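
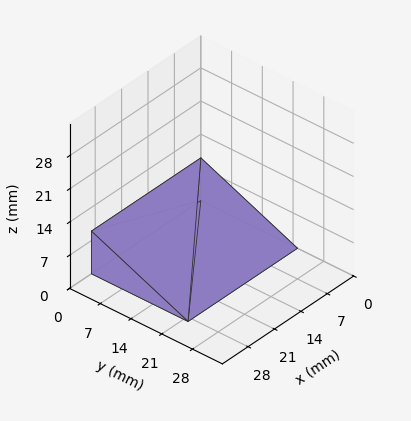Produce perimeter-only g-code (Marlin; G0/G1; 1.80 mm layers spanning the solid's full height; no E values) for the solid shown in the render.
Reading the render: the shape is a wedge (ramp): 29 × 22 mm base, rising to 9 mm along the y=0 edge and sloping linearly to z=0 at y=22 (dimensions read to the nearest mm from the axis ticks). For the g-code, the solid's height is divided into equal slices at the stated Δz and each level perimeter traced with G1 moves after a G0 lift.

; perimeter-only toolpath
G21 ; units = mm
G90 ; absolute positioning
G28 ; home
; layer 1
G0 Z1.80
G0 X0.00 Y0.00
G1 X29.00 Y0.00
G1 X29.00 Y17.60
G1 X0.00 Y17.60
G1 X0.00 Y0.00
; layer 2
G0 Z3.60
G0 X0.00 Y0.00
G1 X29.00 Y0.00
G1 X29.00 Y13.20
G1 X0.00 Y13.20
G1 X0.00 Y0.00
; layer 3
G0 Z5.40
G0 X0.00 Y0.00
G1 X29.00 Y0.00
G1 X29.00 Y8.80
G1 X0.00 Y8.80
G1 X0.00 Y0.00
; layer 4
G0 Z7.20
G0 X0.00 Y0.00
G1 X29.00 Y0.00
G1 X29.00 Y4.40
G1 X0.00 Y4.40
G1 X0.00 Y0.00
M2 ; end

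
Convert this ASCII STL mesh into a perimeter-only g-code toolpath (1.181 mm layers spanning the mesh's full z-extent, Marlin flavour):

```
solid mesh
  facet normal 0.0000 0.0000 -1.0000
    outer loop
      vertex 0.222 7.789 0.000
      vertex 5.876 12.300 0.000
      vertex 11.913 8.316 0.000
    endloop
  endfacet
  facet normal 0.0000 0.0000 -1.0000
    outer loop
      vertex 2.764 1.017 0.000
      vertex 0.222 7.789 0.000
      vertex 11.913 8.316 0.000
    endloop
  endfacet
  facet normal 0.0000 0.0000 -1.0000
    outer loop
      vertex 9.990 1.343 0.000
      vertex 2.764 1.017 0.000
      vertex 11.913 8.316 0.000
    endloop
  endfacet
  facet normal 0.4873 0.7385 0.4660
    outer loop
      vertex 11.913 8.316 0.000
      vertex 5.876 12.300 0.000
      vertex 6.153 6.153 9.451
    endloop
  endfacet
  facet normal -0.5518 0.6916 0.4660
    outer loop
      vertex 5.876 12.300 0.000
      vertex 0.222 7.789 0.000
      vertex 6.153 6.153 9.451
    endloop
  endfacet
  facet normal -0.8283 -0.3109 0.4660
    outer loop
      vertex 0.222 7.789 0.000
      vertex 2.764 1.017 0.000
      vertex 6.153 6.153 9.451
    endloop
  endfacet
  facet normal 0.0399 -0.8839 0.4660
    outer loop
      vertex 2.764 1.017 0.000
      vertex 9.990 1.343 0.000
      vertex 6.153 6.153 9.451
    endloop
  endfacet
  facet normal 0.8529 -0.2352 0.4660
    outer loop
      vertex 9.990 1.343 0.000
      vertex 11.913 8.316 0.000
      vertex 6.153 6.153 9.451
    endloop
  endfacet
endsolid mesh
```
; perimeter-only toolpath
G21 ; units = mm
G90 ; absolute positioning
G28 ; home
; layer 1
G0 Z1.181
G0 X11.193 Y8.046
G1 X5.911 Y11.532
G1 X0.963 Y7.584
G1 X3.188 Y1.659
G1 X9.510 Y1.944
G1 X11.193 Y8.046
; layer 2
G0 Z2.363
G0 X10.473 Y7.775
G1 X5.945 Y10.763
G1 X1.705 Y7.380
G1 X3.611 Y2.301
G1 X9.031 Y2.545
G1 X10.473 Y7.775
; layer 3
G0 Z3.544
G0 X9.753 Y7.505
G1 X5.980 Y9.995
G1 X2.446 Y7.175
G1 X4.035 Y2.943
G1 X8.551 Y3.147
G1 X9.753 Y7.505
; layer 4
G0 Z4.726
G0 X9.033 Y7.235
G1 X6.014 Y9.226
G1 X3.188 Y6.971
G1 X4.458 Y3.585
G1 X8.072 Y3.748
G1 X9.033 Y7.235
; layer 5
G0 Z5.907
G0 X8.313 Y6.964
G1 X6.049 Y8.458
G1 X3.929 Y6.766
G1 X4.882 Y4.227
G1 X7.592 Y4.349
G1 X8.313 Y6.964
; layer 6
G0 Z7.088
G0 X7.593 Y6.694
G1 X6.084 Y7.690
G1 X4.670 Y6.562
G1 X5.306 Y4.869
G1 X7.112 Y4.950
G1 X7.593 Y6.694
; layer 7
G0 Z8.270
G0 X6.873 Y6.423
G1 X6.118 Y6.921
G1 X5.412 Y6.357
G1 X5.729 Y5.511
G1 X6.633 Y5.552
G1 X6.873 Y6.423
M2 ; end

The solid is a regular 5-sided pyramid, base circumscribed radius ≈ 6.15 mm, apex at z ≈ 9.45 mm. Slicing at Δz = 1.181 mm — 8 equal slices spanning the solid's height, so layer i sits at z = i·h/8 — gives 7 non-empty perimeters. Each is a 5-segment closed polygon; G0 lifts to the layer z and rapids to the start vertex, then G1 traces the edges. The cross-section shrinks linearly with z (the slice at the apex is degenerate and omitted).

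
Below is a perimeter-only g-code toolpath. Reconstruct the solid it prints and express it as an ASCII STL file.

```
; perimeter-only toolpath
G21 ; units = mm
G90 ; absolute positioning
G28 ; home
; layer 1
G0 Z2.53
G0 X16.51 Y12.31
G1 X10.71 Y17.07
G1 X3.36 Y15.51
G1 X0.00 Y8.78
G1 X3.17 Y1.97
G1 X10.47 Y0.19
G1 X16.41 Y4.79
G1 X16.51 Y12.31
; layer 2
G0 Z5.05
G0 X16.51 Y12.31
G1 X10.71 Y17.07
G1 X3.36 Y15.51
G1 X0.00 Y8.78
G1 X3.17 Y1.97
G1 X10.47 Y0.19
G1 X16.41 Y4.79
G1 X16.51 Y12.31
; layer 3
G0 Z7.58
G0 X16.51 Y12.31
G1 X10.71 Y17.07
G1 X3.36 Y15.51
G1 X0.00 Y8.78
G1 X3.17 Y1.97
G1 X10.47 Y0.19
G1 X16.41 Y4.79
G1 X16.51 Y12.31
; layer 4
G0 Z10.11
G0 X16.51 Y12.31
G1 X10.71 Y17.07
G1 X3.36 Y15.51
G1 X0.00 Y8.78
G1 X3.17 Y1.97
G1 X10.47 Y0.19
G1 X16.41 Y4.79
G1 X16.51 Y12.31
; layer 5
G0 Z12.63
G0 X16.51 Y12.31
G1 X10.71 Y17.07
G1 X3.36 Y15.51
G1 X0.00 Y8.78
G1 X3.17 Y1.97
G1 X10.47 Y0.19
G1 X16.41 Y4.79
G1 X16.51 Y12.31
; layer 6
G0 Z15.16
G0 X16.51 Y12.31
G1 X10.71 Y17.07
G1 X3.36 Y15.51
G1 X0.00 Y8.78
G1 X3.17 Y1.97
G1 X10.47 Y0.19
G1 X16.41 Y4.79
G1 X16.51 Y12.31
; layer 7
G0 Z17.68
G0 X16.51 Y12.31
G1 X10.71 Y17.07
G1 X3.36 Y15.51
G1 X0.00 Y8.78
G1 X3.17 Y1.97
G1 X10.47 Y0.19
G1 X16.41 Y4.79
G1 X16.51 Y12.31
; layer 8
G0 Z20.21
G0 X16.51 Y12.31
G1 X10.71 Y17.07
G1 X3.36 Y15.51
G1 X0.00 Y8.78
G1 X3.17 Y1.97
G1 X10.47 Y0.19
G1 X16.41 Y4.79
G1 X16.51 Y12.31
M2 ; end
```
solid part
  facet normal 0.0000 0.0000 -1.0000
    outer loop
      vertex 3.36 15.51 0.00
      vertex 10.71 17.07 0.00
      vertex 16.51 12.31 0.00
    endloop
  endfacet
  facet normal 0.0000 0.0000 -1.0000
    outer loop
      vertex 0.00 8.78 0.00
      vertex 3.36 15.51 0.00
      vertex 16.51 12.31 0.00
    endloop
  endfacet
  facet normal 0.0000 0.0000 -1.0000
    outer loop
      vertex 3.17 1.97 0.00
      vertex 0.00 8.78 0.00
      vertex 16.51 12.31 0.00
    endloop
  endfacet
  facet normal 0.0000 0.0000 -1.0000
    outer loop
      vertex 10.47 0.19 0.00
      vertex 3.17 1.97 0.00
      vertex 16.51 12.31 0.00
    endloop
  endfacet
  facet normal 0.0000 0.0000 -1.0000
    outer loop
      vertex 16.41 4.79 0.00
      vertex 10.47 0.19 0.00
      vertex 16.51 12.31 0.00
    endloop
  endfacet
  facet normal 0.0000 0.0000 1.0000
    outer loop
      vertex 16.51 12.31 20.21
      vertex 10.71 17.07 20.21
      vertex 3.36 15.51 20.21
    endloop
  endfacet
  facet normal 0.0000 0.0000 1.0000
    outer loop
      vertex 16.51 12.31 20.21
      vertex 3.36 15.51 20.21
      vertex 0.00 8.78 20.21
    endloop
  endfacet
  facet normal 0.0000 0.0000 1.0000
    outer loop
      vertex 16.51 12.31 20.21
      vertex 0.00 8.78 20.21
      vertex 3.17 1.97 20.21
    endloop
  endfacet
  facet normal 0.0000 0.0000 1.0000
    outer loop
      vertex 16.51 12.31 20.21
      vertex 3.17 1.97 20.21
      vertex 10.47 0.19 20.21
    endloop
  endfacet
  facet normal 0.0000 0.0000 1.0000
    outer loop
      vertex 16.51 12.31 20.21
      vertex 10.47 0.19 20.21
      vertex 16.41 4.79 20.21
    endloop
  endfacet
  facet normal 0.6344 0.7730 0.0000
    outer loop
      vertex 16.51 12.31 0.00
      vertex 10.71 17.07 0.00
      vertex 10.71 17.07 20.21
    endloop
  endfacet
  facet normal 0.6344 0.7730 0.0000
    outer loop
      vertex 16.51 12.31 0.00
      vertex 10.71 17.07 20.21
      vertex 16.51 12.31 20.21
    endloop
  endfacet
  facet normal -0.2076 0.9782 0.0000
    outer loop
      vertex 10.71 17.07 0.00
      vertex 3.36 15.51 0.00
      vertex 3.36 15.51 20.21
    endloop
  endfacet
  facet normal -0.2076 0.9782 0.0000
    outer loop
      vertex 10.71 17.07 0.00
      vertex 3.36 15.51 20.21
      vertex 10.71 17.07 20.21
    endloop
  endfacet
  facet normal -0.8947 0.4467 0.0000
    outer loop
      vertex 3.36 15.51 0.00
      vertex 0.00 8.78 0.00
      vertex 0.00 8.78 20.21
    endloop
  endfacet
  facet normal -0.8947 0.4467 0.0000
    outer loop
      vertex 3.36 15.51 0.00
      vertex 0.00 8.78 20.21
      vertex 3.36 15.51 20.21
    endloop
  endfacet
  facet normal -0.9066 -0.4220 0.0000
    outer loop
      vertex 0.00 8.78 0.00
      vertex 3.17 1.97 0.00
      vertex 3.17 1.97 20.21
    endloop
  endfacet
  facet normal -0.9066 -0.4220 0.0000
    outer loop
      vertex 0.00 8.78 0.00
      vertex 3.17 1.97 20.21
      vertex 0.00 8.78 20.21
    endloop
  endfacet
  facet normal -0.2369 -0.9715 0.0000
    outer loop
      vertex 3.17 1.97 0.00
      vertex 10.47 0.19 0.00
      vertex 10.47 0.19 20.21
    endloop
  endfacet
  facet normal -0.2369 -0.9715 0.0000
    outer loop
      vertex 3.17 1.97 0.00
      vertex 10.47 0.19 20.21
      vertex 3.17 1.97 20.21
    endloop
  endfacet
  facet normal 0.6123 -0.7906 0.0000
    outer loop
      vertex 10.47 0.19 0.00
      vertex 16.41 4.79 0.00
      vertex 16.41 4.79 20.21
    endloop
  endfacet
  facet normal 0.6123 -0.7906 0.0000
    outer loop
      vertex 10.47 0.19 0.00
      vertex 16.41 4.79 20.21
      vertex 10.47 0.19 20.21
    endloop
  endfacet
  facet normal 0.9999 -0.0133 0.0000
    outer loop
      vertex 16.41 4.79 0.00
      vertex 16.51 12.31 0.00
      vertex 16.51 12.31 20.21
    endloop
  endfacet
  facet normal 0.9999 -0.0133 0.0000
    outer loop
      vertex 16.41 4.79 0.00
      vertex 16.51 12.31 20.21
      vertex 16.41 4.79 20.21
    endloop
  endfacet
endsolid part

The G0 Z moves step by Δz≈2.53 mm. Every layer's G1 loop is the same polygon, so the solid is a straight extrusion of it from z=0 to z≈20.2. Closing with flat bottom and top caps and triangulating gives 24 facets — a regular 7-sided prism (a cylinder approximated with 7 flat sides), circumscribed radius ≈ 8.66 mm, height ≈ 20.2 mm.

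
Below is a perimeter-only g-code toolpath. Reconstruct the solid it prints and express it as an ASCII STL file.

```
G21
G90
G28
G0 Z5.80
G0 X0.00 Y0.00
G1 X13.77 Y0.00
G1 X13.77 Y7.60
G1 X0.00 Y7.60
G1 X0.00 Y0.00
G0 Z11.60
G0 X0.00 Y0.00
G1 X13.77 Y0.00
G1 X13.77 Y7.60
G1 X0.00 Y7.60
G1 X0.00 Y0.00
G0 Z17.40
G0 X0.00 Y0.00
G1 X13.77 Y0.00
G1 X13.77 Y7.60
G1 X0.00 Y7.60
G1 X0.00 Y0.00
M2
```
solid part
  facet normal 0.0000 0.0000 -1.0000
    outer loop
      vertex 13.77 7.60 0.00
      vertex 13.77 0.00 0.00
      vertex 0.00 0.00 0.00
    endloop
  endfacet
  facet normal 0.0000 0.0000 -1.0000
    outer loop
      vertex 0.00 7.60 0.00
      vertex 13.77 7.60 0.00
      vertex 0.00 0.00 0.00
    endloop
  endfacet
  facet normal 0.0000 0.0000 1.0000
    outer loop
      vertex 0.00 0.00 17.40
      vertex 13.77 0.00 17.40
      vertex 13.77 7.60 17.40
    endloop
  endfacet
  facet normal 0.0000 0.0000 1.0000
    outer loop
      vertex 0.00 0.00 17.40
      vertex 13.77 7.60 17.40
      vertex 0.00 7.60 17.40
    endloop
  endfacet
  facet normal 0.0000 -1.0000 0.0000
    outer loop
      vertex 0.00 0.00 0.00
      vertex 13.77 0.00 0.00
      vertex 13.77 0.00 17.40
    endloop
  endfacet
  facet normal 0.0000 -1.0000 0.0000
    outer loop
      vertex 0.00 0.00 0.00
      vertex 13.77 0.00 17.40
      vertex 0.00 0.00 17.40
    endloop
  endfacet
  facet normal 0.0000 1.0000 0.0000
    outer loop
      vertex 13.77 7.60 17.40
      vertex 13.77 7.60 0.00
      vertex 0.00 7.60 0.00
    endloop
  endfacet
  facet normal 0.0000 1.0000 0.0000
    outer loop
      vertex 0.00 7.60 17.40
      vertex 13.77 7.60 17.40
      vertex 0.00 7.60 0.00
    endloop
  endfacet
  facet normal -1.0000 0.0000 0.0000
    outer loop
      vertex 0.00 7.60 17.40
      vertex 0.00 7.60 0.00
      vertex 0.00 0.00 0.00
    endloop
  endfacet
  facet normal -1.0000 0.0000 0.0000
    outer loop
      vertex 0.00 0.00 17.40
      vertex 0.00 7.60 17.40
      vertex 0.00 0.00 0.00
    endloop
  endfacet
  facet normal 1.0000 0.0000 0.0000
    outer loop
      vertex 13.77 0.00 0.00
      vertex 13.77 7.60 0.00
      vertex 13.77 7.60 17.40
    endloop
  endfacet
  facet normal 1.0000 0.0000 0.0000
    outer loop
      vertex 13.77 0.00 0.00
      vertex 13.77 7.60 17.40
      vertex 13.77 0.00 17.40
    endloop
  endfacet
endsolid part

The G0 Z moves step by Δz≈5.80 mm. Every layer's G1 loop is the same polygon, so the solid is a straight extrusion of it from z=0 to z≈17.4. Closing with flat bottom and top caps and triangulating gives 12 facets — a rectangular box, roughly 13.8 × 7.6 mm footprint and 17.4 mm tall.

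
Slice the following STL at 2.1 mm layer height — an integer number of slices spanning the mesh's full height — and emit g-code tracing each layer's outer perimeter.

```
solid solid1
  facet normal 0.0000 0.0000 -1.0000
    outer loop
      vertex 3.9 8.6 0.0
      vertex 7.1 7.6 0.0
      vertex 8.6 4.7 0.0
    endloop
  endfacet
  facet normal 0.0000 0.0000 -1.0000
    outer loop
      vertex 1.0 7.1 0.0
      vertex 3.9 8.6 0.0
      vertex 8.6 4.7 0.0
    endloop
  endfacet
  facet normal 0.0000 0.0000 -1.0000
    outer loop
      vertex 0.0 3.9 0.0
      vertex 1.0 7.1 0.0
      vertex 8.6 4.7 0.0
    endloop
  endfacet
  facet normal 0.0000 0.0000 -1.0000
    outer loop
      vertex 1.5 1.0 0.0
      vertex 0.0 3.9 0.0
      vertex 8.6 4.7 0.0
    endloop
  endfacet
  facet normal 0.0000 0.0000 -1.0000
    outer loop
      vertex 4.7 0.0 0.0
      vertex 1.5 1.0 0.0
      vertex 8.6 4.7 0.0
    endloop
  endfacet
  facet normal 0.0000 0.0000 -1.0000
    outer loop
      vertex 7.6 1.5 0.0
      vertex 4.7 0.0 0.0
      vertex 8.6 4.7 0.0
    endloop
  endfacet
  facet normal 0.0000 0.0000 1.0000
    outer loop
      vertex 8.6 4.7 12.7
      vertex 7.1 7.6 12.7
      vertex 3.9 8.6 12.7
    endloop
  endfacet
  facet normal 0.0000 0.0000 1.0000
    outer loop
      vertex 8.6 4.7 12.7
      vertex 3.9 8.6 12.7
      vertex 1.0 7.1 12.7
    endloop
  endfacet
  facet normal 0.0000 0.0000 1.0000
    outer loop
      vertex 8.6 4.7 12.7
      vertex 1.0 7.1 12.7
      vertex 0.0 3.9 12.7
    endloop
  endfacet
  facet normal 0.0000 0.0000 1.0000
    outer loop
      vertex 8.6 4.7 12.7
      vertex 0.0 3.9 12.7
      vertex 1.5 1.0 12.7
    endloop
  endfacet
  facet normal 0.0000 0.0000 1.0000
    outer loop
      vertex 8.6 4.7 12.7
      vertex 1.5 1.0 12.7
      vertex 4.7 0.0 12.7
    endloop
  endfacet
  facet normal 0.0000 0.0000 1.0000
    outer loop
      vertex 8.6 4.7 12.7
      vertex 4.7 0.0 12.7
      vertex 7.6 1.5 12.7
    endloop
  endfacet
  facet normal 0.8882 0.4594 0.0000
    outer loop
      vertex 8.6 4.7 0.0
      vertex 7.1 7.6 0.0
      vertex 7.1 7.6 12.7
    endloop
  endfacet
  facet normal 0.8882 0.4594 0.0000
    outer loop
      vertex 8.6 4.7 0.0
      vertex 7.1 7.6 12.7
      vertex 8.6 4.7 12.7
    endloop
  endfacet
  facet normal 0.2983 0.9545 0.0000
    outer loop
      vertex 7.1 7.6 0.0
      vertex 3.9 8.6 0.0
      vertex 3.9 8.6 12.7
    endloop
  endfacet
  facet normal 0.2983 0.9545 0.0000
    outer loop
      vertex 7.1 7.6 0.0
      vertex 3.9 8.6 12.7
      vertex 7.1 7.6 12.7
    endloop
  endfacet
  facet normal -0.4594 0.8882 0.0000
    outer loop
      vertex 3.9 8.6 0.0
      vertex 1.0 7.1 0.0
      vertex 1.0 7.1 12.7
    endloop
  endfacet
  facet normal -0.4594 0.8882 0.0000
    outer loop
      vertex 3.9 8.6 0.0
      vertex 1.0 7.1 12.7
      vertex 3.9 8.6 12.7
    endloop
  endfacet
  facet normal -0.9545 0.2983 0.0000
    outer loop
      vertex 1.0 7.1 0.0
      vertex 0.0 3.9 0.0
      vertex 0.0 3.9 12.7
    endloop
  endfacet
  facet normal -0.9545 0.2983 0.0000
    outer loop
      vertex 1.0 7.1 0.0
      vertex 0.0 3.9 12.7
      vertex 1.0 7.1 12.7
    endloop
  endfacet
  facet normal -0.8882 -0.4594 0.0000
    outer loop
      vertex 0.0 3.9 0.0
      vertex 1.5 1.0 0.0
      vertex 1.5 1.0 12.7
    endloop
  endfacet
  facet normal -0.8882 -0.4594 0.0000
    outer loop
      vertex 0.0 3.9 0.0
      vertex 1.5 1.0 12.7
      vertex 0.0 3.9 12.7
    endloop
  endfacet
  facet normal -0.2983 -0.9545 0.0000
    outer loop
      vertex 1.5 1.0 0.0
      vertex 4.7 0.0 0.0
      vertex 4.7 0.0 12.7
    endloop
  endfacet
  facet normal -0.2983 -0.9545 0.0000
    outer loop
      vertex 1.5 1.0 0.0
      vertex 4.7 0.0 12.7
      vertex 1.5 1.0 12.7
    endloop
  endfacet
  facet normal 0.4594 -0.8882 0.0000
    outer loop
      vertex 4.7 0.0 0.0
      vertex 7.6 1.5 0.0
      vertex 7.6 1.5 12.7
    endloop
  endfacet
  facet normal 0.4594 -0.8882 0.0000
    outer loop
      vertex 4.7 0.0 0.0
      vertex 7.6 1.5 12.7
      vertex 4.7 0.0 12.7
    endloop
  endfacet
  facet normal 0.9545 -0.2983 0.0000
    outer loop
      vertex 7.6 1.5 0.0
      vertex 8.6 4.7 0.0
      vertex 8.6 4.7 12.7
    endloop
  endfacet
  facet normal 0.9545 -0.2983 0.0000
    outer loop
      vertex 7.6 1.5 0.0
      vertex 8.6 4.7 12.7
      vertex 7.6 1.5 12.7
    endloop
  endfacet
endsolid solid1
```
; perimeter-only toolpath
G21 ; units = mm
G90 ; absolute positioning
G28 ; home
; layer 1
G0 Z2.1
G0 X8.6 Y4.7
G1 X7.1 Y7.6
G1 X3.9 Y8.6
G1 X1.0 Y7.1
G1 X0.0 Y3.9
G1 X1.5 Y1.0
G1 X4.7 Y0.0
G1 X7.6 Y1.5
G1 X8.6 Y4.7
; layer 2
G0 Z4.2
G0 X8.6 Y4.7
G1 X7.1 Y7.6
G1 X3.9 Y8.6
G1 X1.0 Y7.1
G1 X0.0 Y3.9
G1 X1.5 Y1.0
G1 X4.7 Y0.0
G1 X7.6 Y1.5
G1 X8.6 Y4.7
; layer 3
G0 Z6.3
G0 X8.6 Y4.7
G1 X7.1 Y7.6
G1 X3.9 Y8.6
G1 X1.0 Y7.1
G1 X0.0 Y3.9
G1 X1.5 Y1.0
G1 X4.7 Y0.0
G1 X7.6 Y1.5
G1 X8.6 Y4.7
; layer 4
G0 Z8.5
G0 X8.6 Y4.7
G1 X7.1 Y7.6
G1 X3.9 Y8.6
G1 X1.0 Y7.1
G1 X0.0 Y3.9
G1 X1.5 Y1.0
G1 X4.7 Y0.0
G1 X7.6 Y1.5
G1 X8.6 Y4.7
; layer 5
G0 Z10.6
G0 X8.6 Y4.7
G1 X7.1 Y7.6
G1 X3.9 Y8.6
G1 X1.0 Y7.1
G1 X0.0 Y3.9
G1 X1.5 Y1.0
G1 X4.7 Y0.0
G1 X7.6 Y1.5
G1 X8.6 Y4.7
; layer 6
G0 Z12.7
G0 X8.6 Y4.7
G1 X7.1 Y7.6
G1 X3.9 Y8.6
G1 X1.0 Y7.1
G1 X0.0 Y3.9
G1 X1.5 Y1.0
G1 X4.7 Y0.0
G1 X7.6 Y1.5
G1 X8.6 Y4.7
M2 ; end

The solid is a regular 8-sided prism (a cylinder approximated with 8 flat sides), circumscribed radius ≈ 4.3 mm, height ≈ 12.7 mm. Slicing at Δz = 2.1 mm — 6 equal slices spanning the solid's height, so layer i sits at z = i·h/6 — gives 6 non-empty perimeters. Each is a 8-segment closed polygon; G0 lifts to the layer z and rapids to the start vertex, then G1 traces the edges.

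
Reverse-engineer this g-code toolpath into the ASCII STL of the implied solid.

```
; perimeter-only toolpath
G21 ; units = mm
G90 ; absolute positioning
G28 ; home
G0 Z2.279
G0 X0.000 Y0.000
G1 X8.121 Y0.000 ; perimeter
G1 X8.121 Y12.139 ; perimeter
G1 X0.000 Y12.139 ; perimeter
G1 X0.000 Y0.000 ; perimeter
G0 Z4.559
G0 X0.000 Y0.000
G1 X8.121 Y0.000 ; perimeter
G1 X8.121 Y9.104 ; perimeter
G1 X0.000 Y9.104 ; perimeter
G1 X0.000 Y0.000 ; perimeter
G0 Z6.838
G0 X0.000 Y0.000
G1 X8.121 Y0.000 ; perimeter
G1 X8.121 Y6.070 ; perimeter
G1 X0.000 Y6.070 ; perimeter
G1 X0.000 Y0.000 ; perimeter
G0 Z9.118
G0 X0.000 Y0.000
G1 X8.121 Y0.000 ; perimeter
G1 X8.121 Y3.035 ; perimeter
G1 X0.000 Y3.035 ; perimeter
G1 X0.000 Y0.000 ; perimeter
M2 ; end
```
solid part
  facet normal 0.0000 0.0000 -1.0000
    outer loop
      vertex 8.121 15.174 0.000
      vertex 8.121 0.000 0.000
      vertex 0.000 0.000 0.000
    endloop
  endfacet
  facet normal 0.0000 0.0000 -1.0000
    outer loop
      vertex 0.000 15.174 0.000
      vertex 8.121 15.174 0.000
      vertex 0.000 0.000 0.000
    endloop
  endfacet
  facet normal 0.0000 -1.0000 0.0000
    outer loop
      vertex 0.000 0.000 0.000
      vertex 8.121 0.000 0.000
      vertex 8.121 0.000 11.397
    endloop
  endfacet
  facet normal 0.0000 -1.0000 0.0000
    outer loop
      vertex 0.000 0.000 0.000
      vertex 8.121 0.000 11.397
      vertex 0.000 0.000 11.397
    endloop
  endfacet
  facet normal 0.0000 0.6006 0.7996
    outer loop
      vertex 0.000 0.000 11.397
      vertex 8.121 0.000 11.397
      vertex 8.121 15.174 0.000
    endloop
  endfacet
  facet normal 0.0000 0.6006 0.7996
    outer loop
      vertex 0.000 0.000 11.397
      vertex 8.121 15.174 0.000
      vertex 0.000 15.174 0.000
    endloop
  endfacet
  facet normal -1.0000 0.0000 0.0000
    outer loop
      vertex 0.000 0.000 11.397
      vertex 0.000 15.174 0.000
      vertex 0.000 0.000 0.000
    endloop
  endfacet
  facet normal 1.0000 0.0000 0.0000
    outer loop
      vertex 8.121 0.000 0.000
      vertex 8.121 15.174 0.000
      vertex 8.121 0.000 11.397
    endloop
  endfacet
endsolid part

The G0 Z moves step by Δz≈2.279 mm. The G1 loops shrink linearly with z, so the solid tapers from its base footprint up to z≈11.4. Closing with a flat bottom cap and the tapered top and triangulating gives 8 facets — a wedge (ramp): 8.12 × 15.2 mm base, rising to 11.4 mm along the y=0 edge and sloping linearly to z=0 at y=15.2.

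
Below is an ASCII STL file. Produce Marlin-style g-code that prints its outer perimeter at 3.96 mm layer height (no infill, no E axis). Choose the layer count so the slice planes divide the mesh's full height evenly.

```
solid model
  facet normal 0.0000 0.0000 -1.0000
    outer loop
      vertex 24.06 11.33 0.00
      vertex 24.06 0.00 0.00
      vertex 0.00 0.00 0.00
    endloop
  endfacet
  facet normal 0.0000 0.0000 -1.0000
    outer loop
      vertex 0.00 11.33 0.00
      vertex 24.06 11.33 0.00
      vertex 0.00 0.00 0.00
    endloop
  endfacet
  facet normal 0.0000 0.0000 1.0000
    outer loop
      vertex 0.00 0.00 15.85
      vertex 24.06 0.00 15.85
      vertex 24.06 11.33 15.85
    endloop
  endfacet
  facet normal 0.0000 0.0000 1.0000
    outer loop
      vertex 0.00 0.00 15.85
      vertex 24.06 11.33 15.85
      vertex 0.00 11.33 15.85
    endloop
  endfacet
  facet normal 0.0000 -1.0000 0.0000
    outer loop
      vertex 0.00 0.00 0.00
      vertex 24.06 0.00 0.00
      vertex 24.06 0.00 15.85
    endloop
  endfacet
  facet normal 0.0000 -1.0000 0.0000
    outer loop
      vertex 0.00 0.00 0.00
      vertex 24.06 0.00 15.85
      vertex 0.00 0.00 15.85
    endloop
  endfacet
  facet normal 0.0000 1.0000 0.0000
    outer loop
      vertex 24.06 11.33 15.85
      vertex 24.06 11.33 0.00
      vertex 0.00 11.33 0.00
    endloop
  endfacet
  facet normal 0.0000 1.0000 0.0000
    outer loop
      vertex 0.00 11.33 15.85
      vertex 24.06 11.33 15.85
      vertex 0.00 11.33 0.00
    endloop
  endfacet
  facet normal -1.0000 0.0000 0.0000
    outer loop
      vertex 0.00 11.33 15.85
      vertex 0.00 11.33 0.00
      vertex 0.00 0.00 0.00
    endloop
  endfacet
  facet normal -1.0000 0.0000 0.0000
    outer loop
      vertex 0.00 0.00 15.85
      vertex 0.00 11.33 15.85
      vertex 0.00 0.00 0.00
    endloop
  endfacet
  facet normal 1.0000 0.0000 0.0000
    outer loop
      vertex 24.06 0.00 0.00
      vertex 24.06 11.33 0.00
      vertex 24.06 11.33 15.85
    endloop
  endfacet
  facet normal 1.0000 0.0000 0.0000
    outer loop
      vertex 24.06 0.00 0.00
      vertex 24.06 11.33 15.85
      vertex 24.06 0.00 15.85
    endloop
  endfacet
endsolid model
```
; perimeter-only toolpath
G21 ; units = mm
G90 ; absolute positioning
G28 ; home
; layer 1
G0 Z3.96
G0 X0.00 Y0.00
G1 X24.06 Y0.00
G1 X24.06 Y11.33
G1 X0.00 Y11.33
G1 X0.00 Y0.00
; layer 2
G0 Z7.92
G0 X0.00 Y0.00
G1 X24.06 Y0.00
G1 X24.06 Y11.33
G1 X0.00 Y11.33
G1 X0.00 Y0.00
; layer 3
G0 Z11.89
G0 X0.00 Y0.00
G1 X24.06 Y0.00
G1 X24.06 Y11.33
G1 X0.00 Y11.33
G1 X0.00 Y0.00
; layer 4
G0 Z15.85
G0 X0.00 Y0.00
G1 X24.06 Y0.00
G1 X24.06 Y11.33
G1 X0.00 Y11.33
G1 X0.00 Y0.00
M2 ; end

The solid is a rectangular box, roughly 24.1 × 11.3 mm footprint and 15.8 mm tall. Slicing at Δz = 3.96 mm — 4 equal slices spanning the solid's height, so layer i sits at z = i·h/4 — gives 4 non-empty perimeters. Each is a 4-segment closed polygon; G0 lifts to the layer z and rapids to the start vertex, then G1 traces the edges.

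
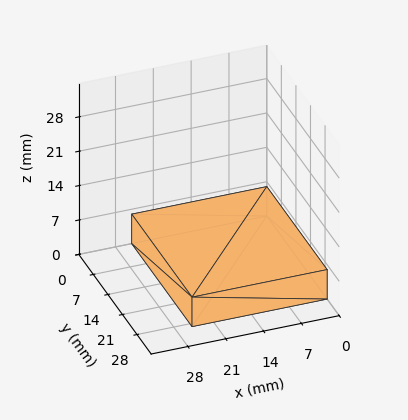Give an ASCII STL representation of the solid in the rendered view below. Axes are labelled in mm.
Reading the render: the shape is a rectangular box, roughly 25 × 29 mm footprint and 6 mm tall (dimensions read to the nearest mm from the axis ticks). For the STL, each face is triangulated and given an outward normal.

solid part
  facet normal 0.0000 0.0000 -1.0000
    outer loop
      vertex 25.00 29.00 0.00
      vertex 25.00 0.00 0.00
      vertex 0.00 0.00 0.00
    endloop
  endfacet
  facet normal 0.0000 0.0000 -1.0000
    outer loop
      vertex 0.00 29.00 0.00
      vertex 25.00 29.00 0.00
      vertex 0.00 0.00 0.00
    endloop
  endfacet
  facet normal 0.0000 0.0000 1.0000
    outer loop
      vertex 0.00 0.00 6.00
      vertex 25.00 0.00 6.00
      vertex 25.00 29.00 6.00
    endloop
  endfacet
  facet normal 0.0000 0.0000 1.0000
    outer loop
      vertex 0.00 0.00 6.00
      vertex 25.00 29.00 6.00
      vertex 0.00 29.00 6.00
    endloop
  endfacet
  facet normal 0.0000 -1.0000 0.0000
    outer loop
      vertex 0.00 0.00 0.00
      vertex 25.00 0.00 0.00
      vertex 25.00 0.00 6.00
    endloop
  endfacet
  facet normal 0.0000 -1.0000 0.0000
    outer loop
      vertex 0.00 0.00 0.00
      vertex 25.00 0.00 6.00
      vertex 0.00 0.00 6.00
    endloop
  endfacet
  facet normal 0.0000 1.0000 0.0000
    outer loop
      vertex 25.00 29.00 6.00
      vertex 25.00 29.00 0.00
      vertex 0.00 29.00 0.00
    endloop
  endfacet
  facet normal 0.0000 1.0000 0.0000
    outer loop
      vertex 0.00 29.00 6.00
      vertex 25.00 29.00 6.00
      vertex 0.00 29.00 0.00
    endloop
  endfacet
  facet normal -1.0000 0.0000 0.0000
    outer loop
      vertex 0.00 29.00 6.00
      vertex 0.00 29.00 0.00
      vertex 0.00 0.00 0.00
    endloop
  endfacet
  facet normal -1.0000 0.0000 0.0000
    outer loop
      vertex 0.00 0.00 6.00
      vertex 0.00 29.00 6.00
      vertex 0.00 0.00 0.00
    endloop
  endfacet
  facet normal 1.0000 0.0000 0.0000
    outer loop
      vertex 25.00 0.00 0.00
      vertex 25.00 29.00 0.00
      vertex 25.00 29.00 6.00
    endloop
  endfacet
  facet normal 1.0000 0.0000 0.0000
    outer loop
      vertex 25.00 0.00 0.00
      vertex 25.00 29.00 6.00
      vertex 25.00 0.00 6.00
    endloop
  endfacet
endsolid part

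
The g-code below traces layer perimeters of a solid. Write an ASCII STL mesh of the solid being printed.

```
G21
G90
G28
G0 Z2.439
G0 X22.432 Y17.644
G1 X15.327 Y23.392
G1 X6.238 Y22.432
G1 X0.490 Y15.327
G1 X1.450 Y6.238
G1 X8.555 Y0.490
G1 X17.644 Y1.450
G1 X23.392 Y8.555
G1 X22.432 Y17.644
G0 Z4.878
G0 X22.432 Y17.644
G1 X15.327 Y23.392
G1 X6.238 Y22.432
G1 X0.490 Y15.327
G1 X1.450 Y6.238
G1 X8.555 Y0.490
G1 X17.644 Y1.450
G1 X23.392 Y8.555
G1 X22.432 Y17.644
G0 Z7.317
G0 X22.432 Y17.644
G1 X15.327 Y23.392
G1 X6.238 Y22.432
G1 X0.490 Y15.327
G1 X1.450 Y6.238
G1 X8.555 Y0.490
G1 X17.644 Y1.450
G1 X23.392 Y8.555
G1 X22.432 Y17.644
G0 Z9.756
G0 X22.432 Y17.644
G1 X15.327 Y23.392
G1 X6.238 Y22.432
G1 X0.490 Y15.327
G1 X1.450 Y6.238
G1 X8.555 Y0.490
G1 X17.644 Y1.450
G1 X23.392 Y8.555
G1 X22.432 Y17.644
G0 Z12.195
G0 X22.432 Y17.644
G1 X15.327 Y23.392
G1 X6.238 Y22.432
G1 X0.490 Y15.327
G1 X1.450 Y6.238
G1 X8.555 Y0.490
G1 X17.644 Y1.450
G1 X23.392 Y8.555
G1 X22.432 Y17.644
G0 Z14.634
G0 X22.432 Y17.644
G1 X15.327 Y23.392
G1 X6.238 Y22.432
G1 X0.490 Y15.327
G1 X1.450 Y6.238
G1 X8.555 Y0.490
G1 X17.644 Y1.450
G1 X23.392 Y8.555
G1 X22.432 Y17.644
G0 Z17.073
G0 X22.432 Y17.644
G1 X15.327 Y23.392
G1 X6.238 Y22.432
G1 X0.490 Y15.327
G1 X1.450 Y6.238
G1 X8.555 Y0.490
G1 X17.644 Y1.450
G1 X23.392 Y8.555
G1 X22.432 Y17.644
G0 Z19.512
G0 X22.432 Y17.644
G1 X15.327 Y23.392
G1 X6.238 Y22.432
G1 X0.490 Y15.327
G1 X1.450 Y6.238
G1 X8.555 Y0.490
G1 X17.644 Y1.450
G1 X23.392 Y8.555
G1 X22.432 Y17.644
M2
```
solid part
  facet normal 0.0000 0.0000 -1.0000
    outer loop
      vertex 6.238 22.432 0.000
      vertex 15.327 23.392 0.000
      vertex 22.432 17.644 0.000
    endloop
  endfacet
  facet normal 0.0000 0.0000 -1.0000
    outer loop
      vertex 0.490 15.327 0.000
      vertex 6.238 22.432 0.000
      vertex 22.432 17.644 0.000
    endloop
  endfacet
  facet normal 0.0000 0.0000 -1.0000
    outer loop
      vertex 1.450 6.238 0.000
      vertex 0.490 15.327 0.000
      vertex 22.432 17.644 0.000
    endloop
  endfacet
  facet normal 0.0000 0.0000 -1.0000
    outer loop
      vertex 8.555 0.490 0.000
      vertex 1.450 6.238 0.000
      vertex 22.432 17.644 0.000
    endloop
  endfacet
  facet normal 0.0000 0.0000 -1.0000
    outer loop
      vertex 17.644 1.450 0.000
      vertex 8.555 0.490 0.000
      vertex 22.432 17.644 0.000
    endloop
  endfacet
  facet normal 0.0000 0.0000 -1.0000
    outer loop
      vertex 23.392 8.555 0.000
      vertex 17.644 1.450 0.000
      vertex 22.432 17.644 0.000
    endloop
  endfacet
  facet normal 0.0000 0.0000 1.0000
    outer loop
      vertex 22.432 17.644 19.512
      vertex 15.327 23.392 19.512
      vertex 6.238 22.432 19.512
    endloop
  endfacet
  facet normal 0.0000 0.0000 1.0000
    outer loop
      vertex 22.432 17.644 19.512
      vertex 6.238 22.432 19.512
      vertex 0.490 15.327 19.512
    endloop
  endfacet
  facet normal 0.0000 0.0000 1.0000
    outer loop
      vertex 22.432 17.644 19.512
      vertex 0.490 15.327 19.512
      vertex 1.450 6.238 19.512
    endloop
  endfacet
  facet normal 0.0000 0.0000 1.0000
    outer loop
      vertex 22.432 17.644 19.512
      vertex 1.450 6.238 19.512
      vertex 8.555 0.490 19.512
    endloop
  endfacet
  facet normal 0.0000 0.0000 1.0000
    outer loop
      vertex 22.432 17.644 19.512
      vertex 8.555 0.490 19.512
      vertex 17.644 1.450 19.512
    endloop
  endfacet
  facet normal 0.0000 0.0000 1.0000
    outer loop
      vertex 22.432 17.644 19.512
      vertex 17.644 1.450 19.512
      vertex 23.392 8.555 19.512
    endloop
  endfacet
  facet normal 0.6290 0.7774 0.0000
    outer loop
      vertex 22.432 17.644 0.000
      vertex 15.327 23.392 0.000
      vertex 15.327 23.392 19.512
    endloop
  endfacet
  facet normal 0.6290 0.7774 0.0000
    outer loop
      vertex 22.432 17.644 0.000
      vertex 15.327 23.392 19.512
      vertex 22.432 17.644 19.512
    endloop
  endfacet
  facet normal -0.1050 0.9945 0.0000
    outer loop
      vertex 15.327 23.392 0.000
      vertex 6.238 22.432 0.000
      vertex 6.238 22.432 19.512
    endloop
  endfacet
  facet normal -0.1050 0.9945 0.0000
    outer loop
      vertex 15.327 23.392 0.000
      vertex 6.238 22.432 19.512
      vertex 15.327 23.392 19.512
    endloop
  endfacet
  facet normal -0.7774 0.6290 0.0000
    outer loop
      vertex 6.238 22.432 0.000
      vertex 0.490 15.327 0.000
      vertex 0.490 15.327 19.512
    endloop
  endfacet
  facet normal -0.7774 0.6290 0.0000
    outer loop
      vertex 6.238 22.432 0.000
      vertex 0.490 15.327 19.512
      vertex 6.238 22.432 19.512
    endloop
  endfacet
  facet normal -0.9945 -0.1050 0.0000
    outer loop
      vertex 0.490 15.327 0.000
      vertex 1.450 6.238 0.000
      vertex 1.450 6.238 19.512
    endloop
  endfacet
  facet normal -0.9945 -0.1050 0.0000
    outer loop
      vertex 0.490 15.327 0.000
      vertex 1.450 6.238 19.512
      vertex 0.490 15.327 19.512
    endloop
  endfacet
  facet normal -0.6290 -0.7774 0.0000
    outer loop
      vertex 1.450 6.238 0.000
      vertex 8.555 0.490 0.000
      vertex 8.555 0.490 19.512
    endloop
  endfacet
  facet normal -0.6290 -0.7774 0.0000
    outer loop
      vertex 1.450 6.238 0.000
      vertex 8.555 0.490 19.512
      vertex 1.450 6.238 19.512
    endloop
  endfacet
  facet normal 0.1050 -0.9945 0.0000
    outer loop
      vertex 8.555 0.490 0.000
      vertex 17.644 1.450 0.000
      vertex 17.644 1.450 19.512
    endloop
  endfacet
  facet normal 0.1050 -0.9945 0.0000
    outer loop
      vertex 8.555 0.490 0.000
      vertex 17.644 1.450 19.512
      vertex 8.555 0.490 19.512
    endloop
  endfacet
  facet normal 0.7774 -0.6290 0.0000
    outer loop
      vertex 17.644 1.450 0.000
      vertex 23.392 8.555 0.000
      vertex 23.392 8.555 19.512
    endloop
  endfacet
  facet normal 0.7774 -0.6290 0.0000
    outer loop
      vertex 17.644 1.450 0.000
      vertex 23.392 8.555 19.512
      vertex 17.644 1.450 19.512
    endloop
  endfacet
  facet normal 0.9945 0.1050 0.0000
    outer loop
      vertex 23.392 8.555 0.000
      vertex 22.432 17.644 0.000
      vertex 22.432 17.644 19.512
    endloop
  endfacet
  facet normal 0.9945 0.1050 0.0000
    outer loop
      vertex 23.392 8.555 0.000
      vertex 22.432 17.644 19.512
      vertex 23.392 8.555 19.512
    endloop
  endfacet
endsolid part

The G0 Z moves step by Δz≈2.439 mm. Every layer's G1 loop is the same polygon, so the solid is a straight extrusion of it from z=0 to z≈19.5. Closing with flat bottom and top caps and triangulating gives 28 facets — a regular 8-sided prism (a cylinder approximated with 8 flat sides), circumscribed radius ≈ 11.9 mm, height ≈ 19.5 mm.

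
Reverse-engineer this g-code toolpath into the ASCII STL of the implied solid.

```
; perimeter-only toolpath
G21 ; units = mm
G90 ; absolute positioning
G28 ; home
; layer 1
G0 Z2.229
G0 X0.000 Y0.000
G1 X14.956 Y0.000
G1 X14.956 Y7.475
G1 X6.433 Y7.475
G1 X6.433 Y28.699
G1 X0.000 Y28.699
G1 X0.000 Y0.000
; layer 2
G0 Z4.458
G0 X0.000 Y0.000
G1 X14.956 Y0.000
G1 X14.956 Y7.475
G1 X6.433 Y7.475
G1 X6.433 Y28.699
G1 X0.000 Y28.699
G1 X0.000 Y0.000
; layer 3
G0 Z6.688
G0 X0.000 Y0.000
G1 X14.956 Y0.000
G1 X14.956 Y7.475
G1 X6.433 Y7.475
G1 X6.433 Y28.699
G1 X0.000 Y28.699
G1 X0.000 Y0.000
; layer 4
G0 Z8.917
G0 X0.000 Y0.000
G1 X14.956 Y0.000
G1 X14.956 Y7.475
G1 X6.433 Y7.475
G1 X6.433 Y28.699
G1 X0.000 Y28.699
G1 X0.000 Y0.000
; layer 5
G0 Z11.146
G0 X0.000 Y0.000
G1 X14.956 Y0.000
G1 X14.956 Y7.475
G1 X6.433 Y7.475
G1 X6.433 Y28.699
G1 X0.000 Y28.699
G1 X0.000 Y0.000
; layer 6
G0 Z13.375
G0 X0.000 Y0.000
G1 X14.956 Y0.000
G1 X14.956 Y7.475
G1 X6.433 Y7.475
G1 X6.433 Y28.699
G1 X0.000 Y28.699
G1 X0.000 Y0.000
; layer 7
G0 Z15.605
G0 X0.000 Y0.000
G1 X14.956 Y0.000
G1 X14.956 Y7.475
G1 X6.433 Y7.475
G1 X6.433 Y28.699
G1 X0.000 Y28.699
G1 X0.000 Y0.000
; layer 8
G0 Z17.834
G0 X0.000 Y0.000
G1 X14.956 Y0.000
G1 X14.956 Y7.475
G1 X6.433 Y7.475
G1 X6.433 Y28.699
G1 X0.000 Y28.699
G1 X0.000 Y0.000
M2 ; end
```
solid part
  facet normal 0.0000 0.0000 -1.0000
    outer loop
      vertex 14.956 7.475 0.000
      vertex 14.956 0.000 0.000
      vertex 0.000 0.000 0.000
    endloop
  endfacet
  facet normal 0.0000 0.0000 -1.0000
    outer loop
      vertex 6.433 7.475 0.000
      vertex 14.956 7.475 0.000
      vertex 0.000 0.000 0.000
    endloop
  endfacet
  facet normal 0.0000 0.0000 -1.0000
    outer loop
      vertex 6.433 28.699 0.000
      vertex 6.433 7.475 0.000
      vertex 0.000 0.000 0.000
    endloop
  endfacet
  facet normal 0.0000 0.0000 -1.0000
    outer loop
      vertex 0.000 28.699 0.000
      vertex 6.433 28.699 0.000
      vertex 0.000 0.000 0.000
    endloop
  endfacet
  facet normal 0.0000 0.0000 1.0000
    outer loop
      vertex 0.000 0.000 17.834
      vertex 14.956 0.000 17.834
      vertex 14.956 7.475 17.834
    endloop
  endfacet
  facet normal 0.0000 0.0000 1.0000
    outer loop
      vertex 0.000 0.000 17.834
      vertex 14.956 7.475 17.834
      vertex 6.433 7.475 17.834
    endloop
  endfacet
  facet normal 0.0000 0.0000 1.0000
    outer loop
      vertex 0.000 0.000 17.834
      vertex 6.433 7.475 17.834
      vertex 6.433 28.699 17.834
    endloop
  endfacet
  facet normal 0.0000 0.0000 1.0000
    outer loop
      vertex 0.000 0.000 17.834
      vertex 6.433 28.699 17.834
      vertex 0.000 28.699 17.834
    endloop
  endfacet
  facet normal 0.0000 -1.0000 0.0000
    outer loop
      vertex 0.000 0.000 0.000
      vertex 14.956 0.000 0.000
      vertex 14.956 0.000 17.834
    endloop
  endfacet
  facet normal 0.0000 -1.0000 0.0000
    outer loop
      vertex 0.000 0.000 0.000
      vertex 14.956 0.000 17.834
      vertex 0.000 0.000 17.834
    endloop
  endfacet
  facet normal 1.0000 0.0000 0.0000
    outer loop
      vertex 14.956 0.000 0.000
      vertex 14.956 7.475 0.000
      vertex 14.956 7.475 17.834
    endloop
  endfacet
  facet normal 1.0000 0.0000 0.0000
    outer loop
      vertex 14.956 0.000 0.000
      vertex 14.956 7.475 17.834
      vertex 14.956 0.000 17.834
    endloop
  endfacet
  facet normal 0.0000 1.0000 0.0000
    outer loop
      vertex 14.956 7.475 0.000
      vertex 6.433 7.475 0.000
      vertex 6.433 7.475 17.834
    endloop
  endfacet
  facet normal 0.0000 1.0000 0.0000
    outer loop
      vertex 14.956 7.475 0.000
      vertex 6.433 7.475 17.834
      vertex 14.956 7.475 17.834
    endloop
  endfacet
  facet normal 1.0000 0.0000 0.0000
    outer loop
      vertex 6.433 7.475 0.000
      vertex 6.433 28.699 0.000
      vertex 6.433 28.699 17.834
    endloop
  endfacet
  facet normal 1.0000 0.0000 0.0000
    outer loop
      vertex 6.433 7.475 0.000
      vertex 6.433 28.699 17.834
      vertex 6.433 7.475 17.834
    endloop
  endfacet
  facet normal 0.0000 1.0000 0.0000
    outer loop
      vertex 6.433 28.699 0.000
      vertex 0.000 28.699 0.000
      vertex 0.000 28.699 17.834
    endloop
  endfacet
  facet normal 0.0000 1.0000 0.0000
    outer loop
      vertex 6.433 28.699 0.000
      vertex 0.000 28.699 17.834
      vertex 6.433 28.699 17.834
    endloop
  endfacet
  facet normal -1.0000 0.0000 0.0000
    outer loop
      vertex 0.000 28.699 0.000
      vertex 0.000 0.000 0.000
      vertex 0.000 0.000 17.834
    endloop
  endfacet
  facet normal -1.0000 0.0000 0.0000
    outer loop
      vertex 0.000 28.699 0.000
      vertex 0.000 0.000 17.834
      vertex 0.000 28.699 17.834
    endloop
  endfacet
endsolid part

The G0 Z moves step by Δz≈2.229 mm. Every layer's G1 loop is the same polygon, so the solid is a straight extrusion of it from z=0 to z≈17.8. Closing with flat bottom and top caps and triangulating gives 20 facets — an L-shaped prism: outer 15 × 28.7 mm, arm thicknesses ≈ 7.47 mm (horizontal) and 6.43 mm (vertical), extruded 17.8 mm in z.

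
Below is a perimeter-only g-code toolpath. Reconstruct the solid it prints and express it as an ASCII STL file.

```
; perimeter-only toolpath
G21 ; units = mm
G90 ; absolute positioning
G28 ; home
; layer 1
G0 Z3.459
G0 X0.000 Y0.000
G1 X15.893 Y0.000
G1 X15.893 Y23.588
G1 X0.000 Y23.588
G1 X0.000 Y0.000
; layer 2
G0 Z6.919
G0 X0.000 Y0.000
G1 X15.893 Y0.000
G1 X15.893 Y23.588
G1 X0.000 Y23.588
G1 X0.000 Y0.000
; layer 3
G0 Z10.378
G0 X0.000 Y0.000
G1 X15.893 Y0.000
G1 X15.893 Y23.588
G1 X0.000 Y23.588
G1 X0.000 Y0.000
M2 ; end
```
solid part
  facet normal 0.0000 0.0000 -1.0000
    outer loop
      vertex 15.893 23.588 0.000
      vertex 15.893 0.000 0.000
      vertex 0.000 0.000 0.000
    endloop
  endfacet
  facet normal 0.0000 0.0000 -1.0000
    outer loop
      vertex 0.000 23.588 0.000
      vertex 15.893 23.588 0.000
      vertex 0.000 0.000 0.000
    endloop
  endfacet
  facet normal 0.0000 0.0000 1.0000
    outer loop
      vertex 0.000 0.000 10.378
      vertex 15.893 0.000 10.378
      vertex 15.893 23.588 10.378
    endloop
  endfacet
  facet normal 0.0000 0.0000 1.0000
    outer loop
      vertex 0.000 0.000 10.378
      vertex 15.893 23.588 10.378
      vertex 0.000 23.588 10.378
    endloop
  endfacet
  facet normal 0.0000 -1.0000 0.0000
    outer loop
      vertex 0.000 0.000 0.000
      vertex 15.893 0.000 0.000
      vertex 15.893 0.000 10.378
    endloop
  endfacet
  facet normal 0.0000 -1.0000 0.0000
    outer loop
      vertex 0.000 0.000 0.000
      vertex 15.893 0.000 10.378
      vertex 0.000 0.000 10.378
    endloop
  endfacet
  facet normal 0.0000 1.0000 0.0000
    outer loop
      vertex 15.893 23.588 10.378
      vertex 15.893 23.588 0.000
      vertex 0.000 23.588 0.000
    endloop
  endfacet
  facet normal 0.0000 1.0000 0.0000
    outer loop
      vertex 0.000 23.588 10.378
      vertex 15.893 23.588 10.378
      vertex 0.000 23.588 0.000
    endloop
  endfacet
  facet normal -1.0000 0.0000 0.0000
    outer loop
      vertex 0.000 23.588 10.378
      vertex 0.000 23.588 0.000
      vertex 0.000 0.000 0.000
    endloop
  endfacet
  facet normal -1.0000 0.0000 0.0000
    outer loop
      vertex 0.000 0.000 10.378
      vertex 0.000 23.588 10.378
      vertex 0.000 0.000 0.000
    endloop
  endfacet
  facet normal 1.0000 0.0000 0.0000
    outer loop
      vertex 15.893 0.000 0.000
      vertex 15.893 23.588 0.000
      vertex 15.893 23.588 10.378
    endloop
  endfacet
  facet normal 1.0000 0.0000 0.0000
    outer loop
      vertex 15.893 0.000 0.000
      vertex 15.893 23.588 10.378
      vertex 15.893 0.000 10.378
    endloop
  endfacet
endsolid part

The G0 Z moves step by Δz≈3.459 mm. Every layer's G1 loop is the same polygon, so the solid is a straight extrusion of it from z=0 to z≈10.4. Closing with flat bottom and top caps and triangulating gives 12 facets — a rectangular box, roughly 15.9 × 23.6 mm footprint and 10.4 mm tall.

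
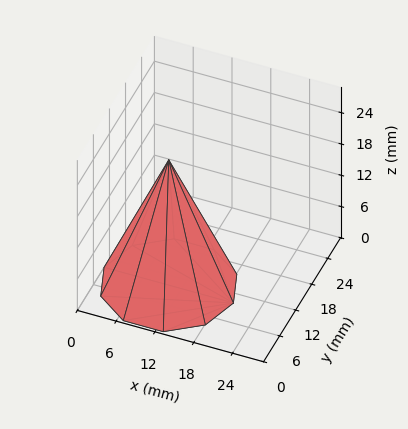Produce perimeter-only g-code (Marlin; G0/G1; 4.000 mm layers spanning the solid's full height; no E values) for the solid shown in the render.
Reading the render: the shape is a regular 10-sided pyramid, base circumscribed radius ≈ 10 mm, apex at z ≈ 24 mm (dimensions read to the nearest mm from the axis ticks). For the g-code, the solid's height is divided into equal slices at the stated Δz and each level perimeter traced with G1 moves after a G0 lift.

; perimeter-only toolpath
G21 ; units = mm
G90 ; absolute positioning
G28 ; home
; layer 1
G0 Z4.000
G0 X18.333 Y10.000
G1 X16.742 Y14.898
G1 X12.575 Y17.926
G1 X7.425 Y17.926
G1 X3.258 Y14.898
G1 X1.667 Y10.000
G1 X3.258 Y5.102
G1 X7.425 Y2.074
G1 X12.575 Y2.074
G1 X16.742 Y5.102
G1 X18.333 Y10.000
; layer 2
G0 Z8.000
G0 X16.667 Y10.000
G1 X15.393 Y13.919
G1 X12.060 Y16.341
G1 X7.940 Y16.341
G1 X4.607 Y13.919
G1 X3.333 Y10.000
G1 X4.607 Y6.081
G1 X7.940 Y3.659
G1 X12.060 Y3.659
G1 X15.393 Y6.081
G1 X16.667 Y10.000
; layer 3
G0 Z12.000
G0 X15.000 Y10.000
G1 X14.045 Y12.939
G1 X11.545 Y14.755
G1 X8.455 Y14.755
G1 X5.955 Y12.939
G1 X5.000 Y10.000
G1 X5.955 Y7.061
G1 X8.455 Y5.245
G1 X11.545 Y5.245
G1 X14.045 Y7.061
G1 X15.000 Y10.000
; layer 4
G0 Z16.000
G0 X13.333 Y10.000
G1 X12.697 Y11.959
G1 X11.030 Y13.170
G1 X8.970 Y13.170
G1 X7.303 Y11.959
G1 X6.667 Y10.000
G1 X7.303 Y8.041
G1 X8.970 Y6.830
G1 X11.030 Y6.830
G1 X12.697 Y8.041
G1 X13.333 Y10.000
; layer 5
G0 Z20.000
G0 X11.667 Y10.000
G1 X11.348 Y10.980
G1 X10.515 Y11.585
G1 X9.485 Y11.585
G1 X8.652 Y10.980
G1 X8.333 Y10.000
G1 X8.652 Y9.020
G1 X9.485 Y8.415
G1 X10.515 Y8.415
G1 X11.348 Y9.020
G1 X11.667 Y10.000
M2 ; end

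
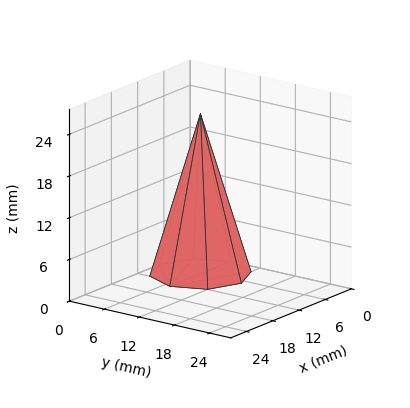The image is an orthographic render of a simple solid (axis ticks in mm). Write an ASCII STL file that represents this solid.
Reading the render: the shape is a regular 8-sided pyramid, base circumscribed radius ≈ 7 mm, apex at z ≈ 23 mm (dimensions read to the nearest mm from the axis ticks). For the STL, each face is triangulated and given an outward normal.

solid part
  facet normal 0.0000 0.0000 -1.0000
    outer loop
      vertex 7.00 14.00 0.00
      vertex 11.95 11.95 0.00
      vertex 14.00 7.00 0.00
    endloop
  endfacet
  facet normal 0.0000 0.0000 -1.0000
    outer loop
      vertex 2.05 11.95 0.00
      vertex 7.00 14.00 0.00
      vertex 14.00 7.00 0.00
    endloop
  endfacet
  facet normal 0.0000 0.0000 -1.0000
    outer loop
      vertex 0.00 7.00 0.00
      vertex 2.05 11.95 0.00
      vertex 14.00 7.00 0.00
    endloop
  endfacet
  facet normal 0.0000 0.0000 -1.0000
    outer loop
      vertex 2.05 2.05 0.00
      vertex 0.00 7.00 0.00
      vertex 14.00 7.00 0.00
    endloop
  endfacet
  facet normal 0.0000 0.0000 -1.0000
    outer loop
      vertex 7.00 0.00 0.00
      vertex 2.05 2.05 0.00
      vertex 14.00 7.00 0.00
    endloop
  endfacet
  facet normal 0.0000 0.0000 -1.0000
    outer loop
      vertex 11.95 2.05 0.00
      vertex 7.00 0.00 0.00
      vertex 14.00 7.00 0.00
    endloop
  endfacet
  facet normal 0.8894 0.3683 0.2707
    outer loop
      vertex 14.00 7.00 0.00
      vertex 11.95 11.95 0.00
      vertex 7.00 7.00 23.00
    endloop
  endfacet
  facet normal 0.3683 0.8894 0.2707
    outer loop
      vertex 11.95 11.95 0.00
      vertex 7.00 14.00 0.00
      vertex 7.00 7.00 23.00
    endloop
  endfacet
  facet normal -0.3683 0.8894 0.2707
    outer loop
      vertex 7.00 14.00 0.00
      vertex 2.05 11.95 0.00
      vertex 7.00 7.00 23.00
    endloop
  endfacet
  facet normal -0.8894 0.3683 0.2707
    outer loop
      vertex 2.05 11.95 0.00
      vertex 0.00 7.00 0.00
      vertex 7.00 7.00 23.00
    endloop
  endfacet
  facet normal -0.8894 -0.3683 0.2707
    outer loop
      vertex 0.00 7.00 0.00
      vertex 2.05 2.05 0.00
      vertex 7.00 7.00 23.00
    endloop
  endfacet
  facet normal -0.3683 -0.8894 0.2707
    outer loop
      vertex 2.05 2.05 0.00
      vertex 7.00 0.00 0.00
      vertex 7.00 7.00 23.00
    endloop
  endfacet
  facet normal 0.3683 -0.8894 0.2707
    outer loop
      vertex 7.00 0.00 0.00
      vertex 11.95 2.05 0.00
      vertex 7.00 7.00 23.00
    endloop
  endfacet
  facet normal 0.8894 -0.3683 0.2707
    outer loop
      vertex 11.95 2.05 0.00
      vertex 14.00 7.00 0.00
      vertex 7.00 7.00 23.00
    endloop
  endfacet
endsolid part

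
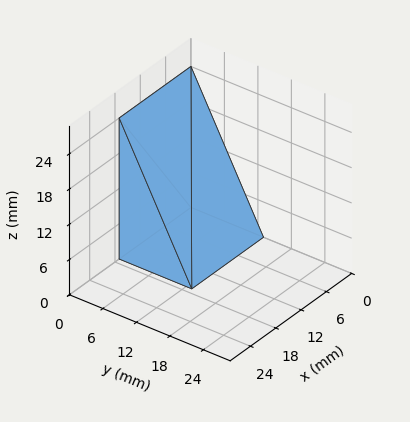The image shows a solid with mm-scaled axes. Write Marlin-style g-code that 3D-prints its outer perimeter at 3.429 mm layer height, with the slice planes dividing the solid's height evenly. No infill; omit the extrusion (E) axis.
Reading the render: the shape is a wedge (ramp): 17 × 13 mm base, rising to 24 mm along the y=0 edge and sloping linearly to z=0 at y=13 (dimensions read to the nearest mm from the axis ticks). For the g-code, the solid's height is divided into equal slices at the stated Δz and each level perimeter traced with G1 moves after a G0 lift.

; perimeter-only toolpath
G21 ; units = mm
G90 ; absolute positioning
G28 ; home
; layer 1
G0 Z3.429
G0 X0.000 Y0.000
G1 X17.000 Y0.000
G1 X17.000 Y11.143
G1 X0.000 Y11.143
G1 X0.000 Y0.000
; layer 2
G0 Z6.857
G0 X0.000 Y0.000
G1 X17.000 Y0.000
G1 X17.000 Y9.286
G1 X0.000 Y9.286
G1 X0.000 Y0.000
; layer 3
G0 Z10.286
G0 X0.000 Y0.000
G1 X17.000 Y0.000
G1 X17.000 Y7.429
G1 X0.000 Y7.429
G1 X0.000 Y0.000
; layer 4
G0 Z13.714
G0 X0.000 Y0.000
G1 X17.000 Y0.000
G1 X17.000 Y5.571
G1 X0.000 Y5.571
G1 X0.000 Y0.000
; layer 5
G0 Z17.143
G0 X0.000 Y0.000
G1 X17.000 Y0.000
G1 X17.000 Y3.714
G1 X0.000 Y3.714
G1 X0.000 Y0.000
; layer 6
G0 Z20.571
G0 X0.000 Y0.000
G1 X17.000 Y0.000
G1 X17.000 Y1.857
G1 X0.000 Y1.857
G1 X0.000 Y0.000
M2 ; end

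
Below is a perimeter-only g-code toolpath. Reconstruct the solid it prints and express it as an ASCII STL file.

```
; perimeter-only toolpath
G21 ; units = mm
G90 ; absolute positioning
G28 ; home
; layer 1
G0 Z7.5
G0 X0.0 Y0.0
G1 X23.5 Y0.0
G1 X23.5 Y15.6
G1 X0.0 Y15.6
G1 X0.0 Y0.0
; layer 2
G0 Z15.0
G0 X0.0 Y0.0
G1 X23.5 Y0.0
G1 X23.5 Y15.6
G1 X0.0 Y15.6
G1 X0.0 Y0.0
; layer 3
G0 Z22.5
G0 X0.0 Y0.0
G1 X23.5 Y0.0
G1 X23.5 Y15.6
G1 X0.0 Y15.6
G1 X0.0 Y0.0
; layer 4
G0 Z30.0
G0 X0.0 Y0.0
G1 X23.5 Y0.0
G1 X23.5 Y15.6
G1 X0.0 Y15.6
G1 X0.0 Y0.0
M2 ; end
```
solid part
  facet normal 0.0000 0.0000 -1.0000
    outer loop
      vertex 23.5 15.6 0.0
      vertex 23.5 0.0 0.0
      vertex 0.0 0.0 0.0
    endloop
  endfacet
  facet normal 0.0000 0.0000 -1.0000
    outer loop
      vertex 0.0 15.6 0.0
      vertex 23.5 15.6 0.0
      vertex 0.0 0.0 0.0
    endloop
  endfacet
  facet normal 0.0000 0.0000 1.0000
    outer loop
      vertex 0.0 0.0 30.0
      vertex 23.5 0.0 30.0
      vertex 23.5 15.6 30.0
    endloop
  endfacet
  facet normal 0.0000 0.0000 1.0000
    outer loop
      vertex 0.0 0.0 30.0
      vertex 23.5 15.6 30.0
      vertex 0.0 15.6 30.0
    endloop
  endfacet
  facet normal 0.0000 -1.0000 0.0000
    outer loop
      vertex 0.0 0.0 0.0
      vertex 23.5 0.0 0.0
      vertex 23.5 0.0 30.0
    endloop
  endfacet
  facet normal 0.0000 -1.0000 0.0000
    outer loop
      vertex 0.0 0.0 0.0
      vertex 23.5 0.0 30.0
      vertex 0.0 0.0 30.0
    endloop
  endfacet
  facet normal 0.0000 1.0000 0.0000
    outer loop
      vertex 23.5 15.6 30.0
      vertex 23.5 15.6 0.0
      vertex 0.0 15.6 0.0
    endloop
  endfacet
  facet normal 0.0000 1.0000 0.0000
    outer loop
      vertex 0.0 15.6 30.0
      vertex 23.5 15.6 30.0
      vertex 0.0 15.6 0.0
    endloop
  endfacet
  facet normal -1.0000 0.0000 0.0000
    outer loop
      vertex 0.0 15.6 30.0
      vertex 0.0 15.6 0.0
      vertex 0.0 0.0 0.0
    endloop
  endfacet
  facet normal -1.0000 0.0000 0.0000
    outer loop
      vertex 0.0 0.0 30.0
      vertex 0.0 15.6 30.0
      vertex 0.0 0.0 0.0
    endloop
  endfacet
  facet normal 1.0000 0.0000 0.0000
    outer loop
      vertex 23.5 0.0 0.0
      vertex 23.5 15.6 0.0
      vertex 23.5 15.6 30.0
    endloop
  endfacet
  facet normal 1.0000 0.0000 0.0000
    outer loop
      vertex 23.5 0.0 0.0
      vertex 23.5 15.6 30.0
      vertex 23.5 0.0 30.0
    endloop
  endfacet
endsolid part

The G0 Z moves step by Δz≈7.5 mm. Every layer's G1 loop is the same polygon, so the solid is a straight extrusion of it from z=0 to z≈30. Closing with flat bottom and top caps and triangulating gives 12 facets — a rectangular box, roughly 23.5 × 15.6 mm footprint and 30 mm tall.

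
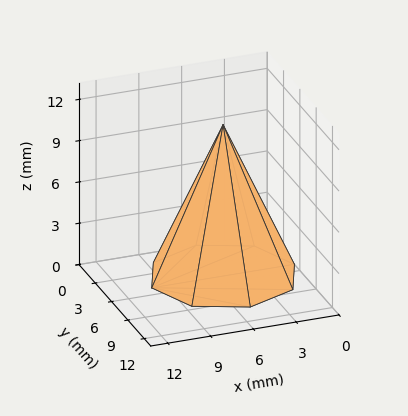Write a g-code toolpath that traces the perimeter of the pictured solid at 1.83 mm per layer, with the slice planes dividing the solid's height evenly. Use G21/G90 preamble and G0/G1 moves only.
Reading the render: the shape is a regular 8-sided pyramid, base circumscribed radius ≈ 5 mm, apex at z ≈ 11 mm (dimensions read to the nearest mm from the axis ticks). For the g-code, the solid's height is divided into equal slices at the stated Δz and each level perimeter traced with G1 moves after a G0 lift.

; perimeter-only toolpath
G21 ; units = mm
G90 ; absolute positioning
G28 ; home
; layer 1
G0 Z1.83
G0 X9.17 Y5.00
G1 X7.95 Y7.95
G1 X5.00 Y9.17
G1 X2.05 Y7.95
G1 X0.83 Y5.00
G1 X2.05 Y2.05
G1 X5.00 Y0.83
G1 X7.95 Y2.05
G1 X9.17 Y5.00
; layer 2
G0 Z3.67
G0 X8.33 Y5.00
G1 X7.36 Y7.36
G1 X5.00 Y8.33
G1 X2.64 Y7.36
G1 X1.67 Y5.00
G1 X2.64 Y2.64
G1 X5.00 Y1.67
G1 X7.36 Y2.64
G1 X8.33 Y5.00
; layer 3
G0 Z5.50
G0 X7.50 Y5.00
G1 X6.77 Y6.77
G1 X5.00 Y7.50
G1 X3.23 Y6.77
G1 X2.50 Y5.00
G1 X3.23 Y3.23
G1 X5.00 Y2.50
G1 X6.77 Y3.23
G1 X7.50 Y5.00
; layer 4
G0 Z7.33
G0 X6.67 Y5.00
G1 X6.18 Y6.18
G1 X5.00 Y6.67
G1 X3.82 Y6.18
G1 X3.33 Y5.00
G1 X3.82 Y3.82
G1 X5.00 Y3.33
G1 X6.18 Y3.82
G1 X6.67 Y5.00
; layer 5
G0 Z9.17
G0 X5.83 Y5.00
G1 X5.59 Y5.59
G1 X5.00 Y5.83
G1 X4.41 Y5.59
G1 X4.17 Y5.00
G1 X4.41 Y4.41
G1 X5.00 Y4.17
G1 X5.59 Y4.41
G1 X5.83 Y5.00
M2 ; end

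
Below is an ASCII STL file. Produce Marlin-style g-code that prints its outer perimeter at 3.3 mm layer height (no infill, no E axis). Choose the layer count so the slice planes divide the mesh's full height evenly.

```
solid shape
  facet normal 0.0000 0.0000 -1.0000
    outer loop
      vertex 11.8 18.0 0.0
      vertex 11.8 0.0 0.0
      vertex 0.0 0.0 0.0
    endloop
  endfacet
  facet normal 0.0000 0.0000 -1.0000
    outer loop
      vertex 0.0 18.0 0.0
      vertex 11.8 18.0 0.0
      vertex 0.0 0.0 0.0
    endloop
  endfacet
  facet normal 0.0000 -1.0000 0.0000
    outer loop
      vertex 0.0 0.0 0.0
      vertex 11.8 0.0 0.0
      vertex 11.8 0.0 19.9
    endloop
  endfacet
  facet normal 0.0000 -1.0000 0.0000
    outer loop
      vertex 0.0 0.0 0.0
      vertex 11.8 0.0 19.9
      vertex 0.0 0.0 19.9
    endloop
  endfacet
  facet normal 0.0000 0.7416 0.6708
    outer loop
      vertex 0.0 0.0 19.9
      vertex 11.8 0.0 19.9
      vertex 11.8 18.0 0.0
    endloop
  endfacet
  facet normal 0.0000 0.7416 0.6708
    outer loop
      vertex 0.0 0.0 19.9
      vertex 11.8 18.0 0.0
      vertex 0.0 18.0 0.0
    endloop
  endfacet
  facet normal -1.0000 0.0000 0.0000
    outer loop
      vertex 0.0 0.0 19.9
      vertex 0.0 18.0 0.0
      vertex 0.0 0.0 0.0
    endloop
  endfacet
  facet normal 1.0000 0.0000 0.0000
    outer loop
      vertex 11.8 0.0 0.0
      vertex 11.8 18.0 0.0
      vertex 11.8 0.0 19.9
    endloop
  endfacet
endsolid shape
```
; perimeter-only toolpath
G21 ; units = mm
G90 ; absolute positioning
G28 ; home
; layer 1
G0 Z3.3
G0 X0.0 Y0.0
G1 X11.8 Y0.0
G1 X11.8 Y15.0
G1 X0.0 Y15.0
G1 X0.0 Y0.0
; layer 2
G0 Z6.6
G0 X0.0 Y0.0
G1 X11.8 Y0.0
G1 X11.8 Y12.0
G1 X0.0 Y12.0
G1 X0.0 Y0.0
; layer 3
G0 Z9.9
G0 X0.0 Y0.0
G1 X11.8 Y0.0
G1 X11.8 Y9.0
G1 X0.0 Y9.0
G1 X0.0 Y0.0
; layer 4
G0 Z13.3
G0 X0.0 Y0.0
G1 X11.8 Y0.0
G1 X11.8 Y6.0
G1 X0.0 Y6.0
G1 X0.0 Y0.0
; layer 5
G0 Z16.6
G0 X0.0 Y0.0
G1 X11.8 Y0.0
G1 X11.8 Y3.0
G1 X0.0 Y3.0
G1 X0.0 Y0.0
M2 ; end

The solid is a wedge (ramp): 11.8 × 18 mm base, rising to 19.9 mm along the y=0 edge and sloping linearly to z=0 at y=18. Slicing at Δz = 3.3 mm — 6 equal slices spanning the solid's height, so layer i sits at z = i·h/6 — gives 5 non-empty perimeters. Each is a 4-segment closed polygon; G0 lifts to the layer z and rapids to the start vertex, then G1 traces the edges. The cross-section shrinks linearly with z (the slice at the apex is degenerate and omitted).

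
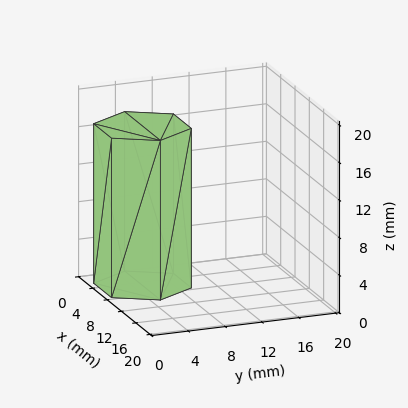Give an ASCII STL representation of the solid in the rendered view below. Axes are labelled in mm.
Reading the render: the shape is a regular 6-sided prism (a cylinder approximated with 6 flat sides), circumscribed radius ≈ 5 mm, height ≈ 17 mm (dimensions read to the nearest mm from the axis ticks). For the STL, each face is triangulated and given an outward normal.

solid part
  facet normal 0.0000 0.0000 -1.0000
    outer loop
      vertex 2.500 9.330 0.000
      vertex 7.500 9.330 0.000
      vertex 10.000 5.000 0.000
    endloop
  endfacet
  facet normal 0.0000 0.0000 -1.0000
    outer loop
      vertex 0.000 5.000 0.000
      vertex 2.500 9.330 0.000
      vertex 10.000 5.000 0.000
    endloop
  endfacet
  facet normal 0.0000 0.0000 -1.0000
    outer loop
      vertex 2.500 0.670 0.000
      vertex 0.000 5.000 0.000
      vertex 10.000 5.000 0.000
    endloop
  endfacet
  facet normal 0.0000 0.0000 -1.0000
    outer loop
      vertex 7.500 0.670 0.000
      vertex 2.500 0.670 0.000
      vertex 10.000 5.000 0.000
    endloop
  endfacet
  facet normal 0.0000 0.0000 1.0000
    outer loop
      vertex 10.000 5.000 17.000
      vertex 7.500 9.330 17.000
      vertex 2.500 9.330 17.000
    endloop
  endfacet
  facet normal 0.0000 0.0000 1.0000
    outer loop
      vertex 10.000 5.000 17.000
      vertex 2.500 9.330 17.000
      vertex 0.000 5.000 17.000
    endloop
  endfacet
  facet normal 0.0000 0.0000 1.0000
    outer loop
      vertex 10.000 5.000 17.000
      vertex 0.000 5.000 17.000
      vertex 2.500 0.670 17.000
    endloop
  endfacet
  facet normal 0.0000 0.0000 1.0000
    outer loop
      vertex 10.000 5.000 17.000
      vertex 2.500 0.670 17.000
      vertex 7.500 0.670 17.000
    endloop
  endfacet
  facet normal 0.8660 0.5000 0.0000
    outer loop
      vertex 10.000 5.000 0.000
      vertex 7.500 9.330 0.000
      vertex 7.500 9.330 17.000
    endloop
  endfacet
  facet normal 0.8660 0.5000 0.0000
    outer loop
      vertex 10.000 5.000 0.000
      vertex 7.500 9.330 17.000
      vertex 10.000 5.000 17.000
    endloop
  endfacet
  facet normal 0.0000 1.0000 0.0000
    outer loop
      vertex 7.500 9.330 0.000
      vertex 2.500 9.330 0.000
      vertex 2.500 9.330 17.000
    endloop
  endfacet
  facet normal 0.0000 1.0000 0.0000
    outer loop
      vertex 7.500 9.330 0.000
      vertex 2.500 9.330 17.000
      vertex 7.500 9.330 17.000
    endloop
  endfacet
  facet normal -0.8660 0.5000 0.0000
    outer loop
      vertex 2.500 9.330 0.000
      vertex 0.000 5.000 0.000
      vertex 0.000 5.000 17.000
    endloop
  endfacet
  facet normal -0.8660 0.5000 0.0000
    outer loop
      vertex 2.500 9.330 0.000
      vertex 0.000 5.000 17.000
      vertex 2.500 9.330 17.000
    endloop
  endfacet
  facet normal -0.8660 -0.5000 0.0000
    outer loop
      vertex 0.000 5.000 0.000
      vertex 2.500 0.670 0.000
      vertex 2.500 0.670 17.000
    endloop
  endfacet
  facet normal -0.8660 -0.5000 0.0000
    outer loop
      vertex 0.000 5.000 0.000
      vertex 2.500 0.670 17.000
      vertex 0.000 5.000 17.000
    endloop
  endfacet
  facet normal 0.0000 -1.0000 0.0000
    outer loop
      vertex 2.500 0.670 0.000
      vertex 7.500 0.670 0.000
      vertex 7.500 0.670 17.000
    endloop
  endfacet
  facet normal 0.0000 -1.0000 0.0000
    outer loop
      vertex 2.500 0.670 0.000
      vertex 7.500 0.670 17.000
      vertex 2.500 0.670 17.000
    endloop
  endfacet
  facet normal 0.8660 -0.5000 0.0000
    outer loop
      vertex 7.500 0.670 0.000
      vertex 10.000 5.000 0.000
      vertex 10.000 5.000 17.000
    endloop
  endfacet
  facet normal 0.8660 -0.5000 0.0000
    outer loop
      vertex 7.500 0.670 0.000
      vertex 10.000 5.000 17.000
      vertex 7.500 0.670 17.000
    endloop
  endfacet
endsolid part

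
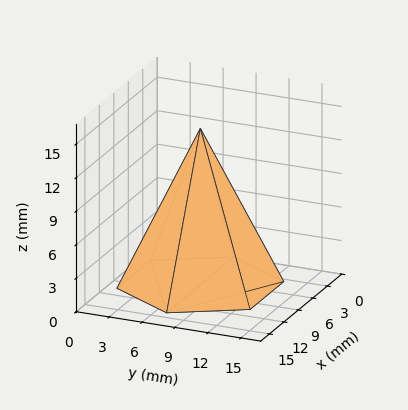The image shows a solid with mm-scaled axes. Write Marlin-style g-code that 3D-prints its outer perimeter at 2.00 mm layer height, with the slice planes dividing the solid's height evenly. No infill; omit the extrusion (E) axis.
Reading the render: the shape is a regular 6-sided pyramid, base circumscribed radius ≈ 7 mm, apex at z ≈ 14 mm (dimensions read to the nearest mm from the axis ticks). For the g-code, the solid's height is divided into equal slices at the stated Δz and each level perimeter traced with G1 moves after a G0 lift.

; perimeter-only toolpath
G21 ; units = mm
G90 ; absolute positioning
G28 ; home
; layer 1
G0 Z2.00
G0 X13.00 Y7.00
G1 X10.00 Y12.19
G1 X4.00 Y12.19
G1 X1.00 Y7.00
G1 X4.00 Y1.81
G1 X10.00 Y1.81
G1 X13.00 Y7.00
; layer 2
G0 Z4.00
G0 X12.00 Y7.00
G1 X9.50 Y11.33
G1 X4.50 Y11.33
G1 X2.00 Y7.00
G1 X4.50 Y2.67
G1 X9.50 Y2.67
G1 X12.00 Y7.00
; layer 3
G0 Z6.00
G0 X11.00 Y7.00
G1 X9.00 Y10.46
G1 X5.00 Y10.46
G1 X3.00 Y7.00
G1 X5.00 Y3.54
G1 X9.00 Y3.54
G1 X11.00 Y7.00
; layer 4
G0 Z8.00
G0 X10.00 Y7.00
G1 X8.50 Y9.60
G1 X5.50 Y9.60
G1 X4.00 Y7.00
G1 X5.50 Y4.40
G1 X8.50 Y4.40
G1 X10.00 Y7.00
; layer 5
G0 Z10.00
G0 X9.00 Y7.00
G1 X8.00 Y8.73
G1 X6.00 Y8.73
G1 X5.00 Y7.00
G1 X6.00 Y5.27
G1 X8.00 Y5.27
G1 X9.00 Y7.00
; layer 6
G0 Z12.00
G0 X8.00 Y7.00
G1 X7.50 Y7.87
G1 X6.50 Y7.87
G1 X6.00 Y7.00
G1 X6.50 Y6.13
G1 X7.50 Y6.13
G1 X8.00 Y7.00
M2 ; end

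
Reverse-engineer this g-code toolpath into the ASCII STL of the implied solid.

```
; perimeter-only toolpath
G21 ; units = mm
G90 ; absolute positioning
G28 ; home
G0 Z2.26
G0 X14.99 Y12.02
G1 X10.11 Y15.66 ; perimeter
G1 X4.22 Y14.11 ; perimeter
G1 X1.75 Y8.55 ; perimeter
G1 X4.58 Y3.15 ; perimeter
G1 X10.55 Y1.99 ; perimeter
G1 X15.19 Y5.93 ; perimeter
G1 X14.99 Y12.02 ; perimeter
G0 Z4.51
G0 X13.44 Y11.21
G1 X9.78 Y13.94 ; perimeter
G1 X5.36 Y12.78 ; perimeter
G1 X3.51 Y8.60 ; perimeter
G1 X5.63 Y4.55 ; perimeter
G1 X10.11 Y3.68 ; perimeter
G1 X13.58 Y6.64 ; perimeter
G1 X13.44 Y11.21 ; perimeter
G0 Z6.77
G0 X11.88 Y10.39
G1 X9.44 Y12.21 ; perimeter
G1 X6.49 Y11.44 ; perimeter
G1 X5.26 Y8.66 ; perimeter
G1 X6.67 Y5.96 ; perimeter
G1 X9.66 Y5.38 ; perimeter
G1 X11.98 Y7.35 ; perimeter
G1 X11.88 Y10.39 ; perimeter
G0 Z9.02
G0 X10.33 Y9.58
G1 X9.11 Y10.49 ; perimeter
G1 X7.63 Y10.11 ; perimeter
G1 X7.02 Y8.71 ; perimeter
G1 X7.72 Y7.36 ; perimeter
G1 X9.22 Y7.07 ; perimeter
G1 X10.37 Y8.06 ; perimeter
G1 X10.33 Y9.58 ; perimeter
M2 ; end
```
solid part
  facet normal 0.0000 0.0000 -1.0000
    outer loop
      vertex 3.08 15.45 0.00
      vertex 10.45 17.38 0.00
      vertex 16.55 12.83 0.00
    endloop
  endfacet
  facet normal 0.0000 0.0000 -1.0000
    outer loop
      vertex 0.00 8.49 0.00
      vertex 3.08 15.45 0.00
      vertex 16.55 12.83 0.00
    endloop
  endfacet
  facet normal 0.0000 0.0000 -1.0000
    outer loop
      vertex 3.53 1.74 0.00
      vertex 0.00 8.49 0.00
      vertex 16.55 12.83 0.00
    endloop
  endfacet
  facet normal 0.0000 0.0000 -1.0000
    outer loop
      vertex 11.00 0.29 0.00
      vertex 3.53 1.74 0.00
      vertex 16.55 12.83 0.00
    endloop
  endfacet
  facet normal 0.0000 0.0000 -1.0000
    outer loop
      vertex 16.79 5.22 0.00
      vertex 11.00 0.29 0.00
      vertex 16.55 12.83 0.00
    endloop
  endfacet
  facet normal 0.4896 0.6564 0.5740
    outer loop
      vertex 16.55 12.83 0.00
      vertex 10.45 17.38 0.00
      vertex 8.77 8.77 11.28
    endloop
  endfacet
  facet normal -0.2075 0.7923 0.5738
    outer loop
      vertex 10.45 17.38 0.00
      vertex 3.08 15.45 0.00
      vertex 8.77 8.77 11.28
    endloop
  endfacet
  facet normal -0.7488 0.3314 0.5740
    outer loop
      vertex 3.08 15.45 0.00
      vertex 0.00 8.49 0.00
      vertex 8.77 8.77 11.28
    endloop
  endfacet
  facet normal -0.7258 -0.3796 0.5737
    outer loop
      vertex 0.00 8.49 0.00
      vertex 3.53 1.74 0.00
      vertex 8.77 8.77 11.28
    endloop
  endfacet
  facet normal -0.1561 -0.8041 0.5736
    outer loop
      vertex 3.53 1.74 0.00
      vertex 11.00 0.29 0.00
      vertex 8.77 8.77 11.28
    endloop
  endfacet
  facet normal 0.5310 -0.6236 0.5738
    outer loop
      vertex 11.00 0.29 0.00
      vertex 16.79 5.22 0.00
      vertex 8.77 8.77 11.28
    endloop
  endfacet
  facet normal 0.8185 0.0258 0.5739
    outer loop
      vertex 16.79 5.22 0.00
      vertex 16.55 12.83 0.00
      vertex 8.77 8.77 11.28
    endloop
  endfacet
endsolid part

The G0 Z moves step by Δz≈2.26 mm. The G1 loops shrink linearly with z, so the solid tapers from its base footprint up to z≈11.3. Closing with a flat bottom cap and the tapered top and triangulating gives 12 facets — a regular 7-sided pyramid, base circumscribed radius ≈ 8.77 mm, apex at z ≈ 11.3 mm.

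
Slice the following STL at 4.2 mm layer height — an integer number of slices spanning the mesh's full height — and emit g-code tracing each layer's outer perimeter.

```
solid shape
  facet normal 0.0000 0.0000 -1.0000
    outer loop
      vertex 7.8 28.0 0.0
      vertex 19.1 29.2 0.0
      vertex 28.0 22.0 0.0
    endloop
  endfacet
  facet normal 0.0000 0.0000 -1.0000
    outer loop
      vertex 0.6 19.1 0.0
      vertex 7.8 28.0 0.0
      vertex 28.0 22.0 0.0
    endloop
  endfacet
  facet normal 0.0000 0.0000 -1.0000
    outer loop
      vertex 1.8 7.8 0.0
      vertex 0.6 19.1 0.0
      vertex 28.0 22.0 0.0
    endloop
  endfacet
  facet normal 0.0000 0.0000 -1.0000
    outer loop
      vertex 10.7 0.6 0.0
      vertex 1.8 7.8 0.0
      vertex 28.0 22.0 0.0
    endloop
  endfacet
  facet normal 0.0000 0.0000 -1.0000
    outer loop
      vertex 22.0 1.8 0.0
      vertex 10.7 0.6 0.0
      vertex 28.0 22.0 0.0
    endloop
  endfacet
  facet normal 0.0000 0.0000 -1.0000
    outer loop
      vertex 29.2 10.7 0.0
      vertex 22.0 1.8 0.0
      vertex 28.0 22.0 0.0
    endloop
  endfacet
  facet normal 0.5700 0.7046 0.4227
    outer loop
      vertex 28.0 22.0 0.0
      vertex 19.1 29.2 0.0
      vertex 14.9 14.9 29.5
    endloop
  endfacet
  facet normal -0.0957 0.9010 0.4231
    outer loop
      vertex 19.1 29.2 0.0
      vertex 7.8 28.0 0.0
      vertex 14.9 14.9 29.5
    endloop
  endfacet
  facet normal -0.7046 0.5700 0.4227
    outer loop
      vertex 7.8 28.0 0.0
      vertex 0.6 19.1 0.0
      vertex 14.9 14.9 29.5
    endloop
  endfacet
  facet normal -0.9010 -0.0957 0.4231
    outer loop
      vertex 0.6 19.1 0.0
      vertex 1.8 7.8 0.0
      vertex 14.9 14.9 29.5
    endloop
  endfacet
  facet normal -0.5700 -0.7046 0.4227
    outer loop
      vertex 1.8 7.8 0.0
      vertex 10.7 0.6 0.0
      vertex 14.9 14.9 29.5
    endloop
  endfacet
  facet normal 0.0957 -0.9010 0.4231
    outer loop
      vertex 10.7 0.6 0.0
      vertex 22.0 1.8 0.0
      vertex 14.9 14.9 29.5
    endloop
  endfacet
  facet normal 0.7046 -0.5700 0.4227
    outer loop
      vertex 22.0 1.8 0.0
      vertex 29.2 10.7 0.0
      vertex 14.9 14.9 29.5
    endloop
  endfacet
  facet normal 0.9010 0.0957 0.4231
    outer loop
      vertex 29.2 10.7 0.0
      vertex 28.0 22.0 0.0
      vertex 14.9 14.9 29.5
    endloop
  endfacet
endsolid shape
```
; perimeter-only toolpath
G21 ; units = mm
G90 ; absolute positioning
G28 ; home
; layer 1
G0 Z4.2
G0 X26.1 Y21.0
G1 X18.5 Y27.2
G1 X8.8 Y26.1
G1 X2.6 Y18.5
G1 X3.7 Y8.8
G1 X11.3 Y2.6
G1 X21.0 Y3.7
G1 X27.2 Y11.3
G1 X26.1 Y21.0
; layer 2
G0 Z8.4
G0 X24.3 Y20.0
G1 X17.9 Y25.1
G1 X9.8 Y24.3
G1 X4.7 Y17.9
G1 X5.5 Y9.8
G1 X11.9 Y4.7
G1 X20.0 Y5.5
G1 X25.1 Y11.9
G1 X24.3 Y20.0
; layer 3
G0 Z12.6
G0 X22.4 Y19.0
G1 X17.3 Y23.1
G1 X10.8 Y22.4
G1 X6.7 Y17.3
G1 X7.4 Y10.8
G1 X12.5 Y6.7
G1 X19.0 Y7.4
G1 X23.1 Y12.5
G1 X22.4 Y19.0
; layer 4
G0 Z16.9
G0 X20.5 Y17.9
G1 X16.7 Y21.0
G1 X11.9 Y20.5
G1 X8.8 Y16.7
G1 X9.3 Y11.9
G1 X13.1 Y8.8
G1 X17.9 Y9.3
G1 X21.0 Y13.1
G1 X20.5 Y17.9
; layer 5
G0 Z21.1
G0 X18.6 Y16.9
G1 X16.1 Y19.0
G1 X12.9 Y18.6
G1 X10.8 Y16.1
G1 X11.2 Y12.9
G1 X13.7 Y10.8
G1 X16.9 Y11.2
G1 X19.0 Y13.7
G1 X18.6 Y16.9
; layer 6
G0 Z25.3
G0 X16.8 Y15.9
G1 X15.5 Y16.9
G1 X13.9 Y16.8
G1 X12.9 Y15.5
G1 X13.0 Y13.9
G1 X14.3 Y12.9
G1 X15.9 Y13.0
G1 X16.9 Y14.3
G1 X16.8 Y15.9
M2 ; end

The solid is a regular 8-sided pyramid, base circumscribed radius ≈ 14.9 mm, apex at z ≈ 29.5 mm. Slicing at Δz = 4.2 mm — 7 equal slices spanning the solid's height, so layer i sits at z = i·h/7 — gives 6 non-empty perimeters. Each is a 8-segment closed polygon; G0 lifts to the layer z and rapids to the start vertex, then G1 traces the edges. The cross-section shrinks linearly with z (the slice at the apex is degenerate and omitted).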